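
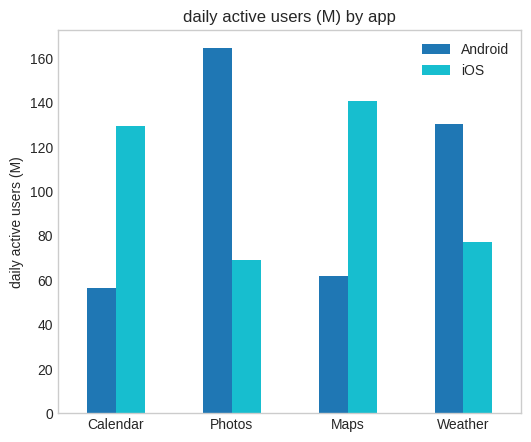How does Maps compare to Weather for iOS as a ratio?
≈ 1.75×

Maps ≈ 140, Weather ≈ 80; 140/80 ≈ 1.75.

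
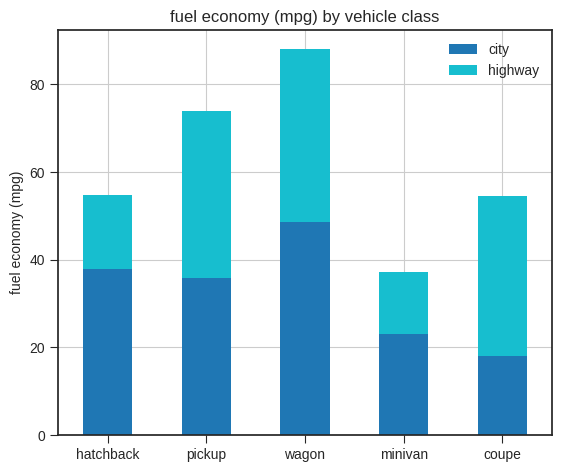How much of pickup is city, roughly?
city top ≈ 40, bottom ≈ 0; segment ≈ 40.

≈ 40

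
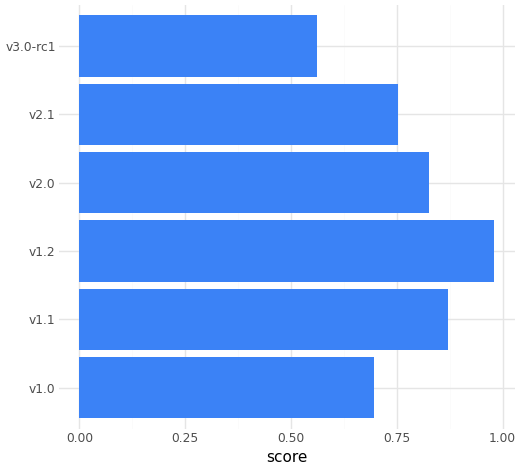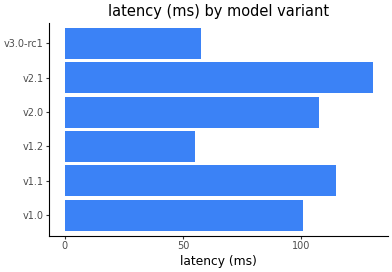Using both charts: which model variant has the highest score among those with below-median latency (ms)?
v1.2

Chart 2 median latency (ms) ≈ 100; below-median model variants: v1.0, v1.2, v3.0-rc1. Among those, v1.2 has the highest score (≈ 1).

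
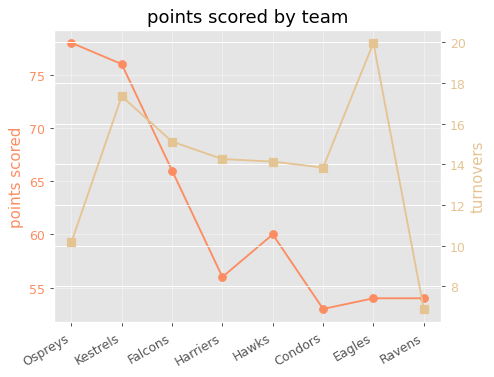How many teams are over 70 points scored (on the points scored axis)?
2

Above 70: Ospreys, Kestrels.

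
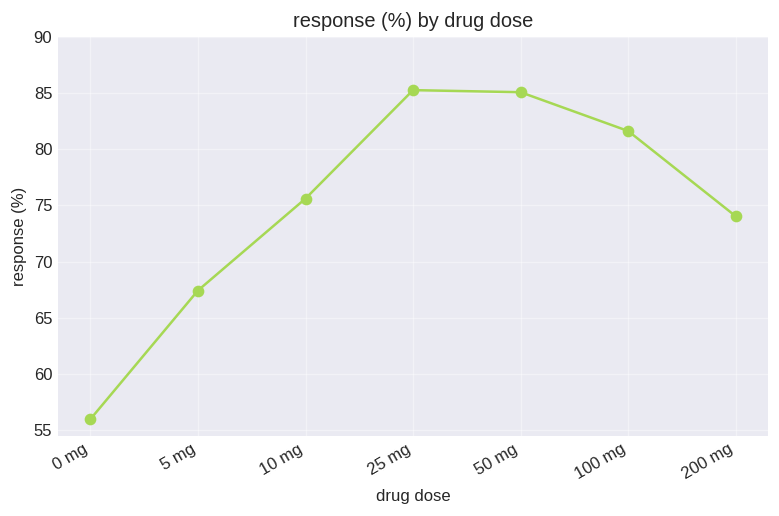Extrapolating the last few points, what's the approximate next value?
Last three: 85, 80, 75 → slope ≈ -5/step → next ≈ 70.

≈ 70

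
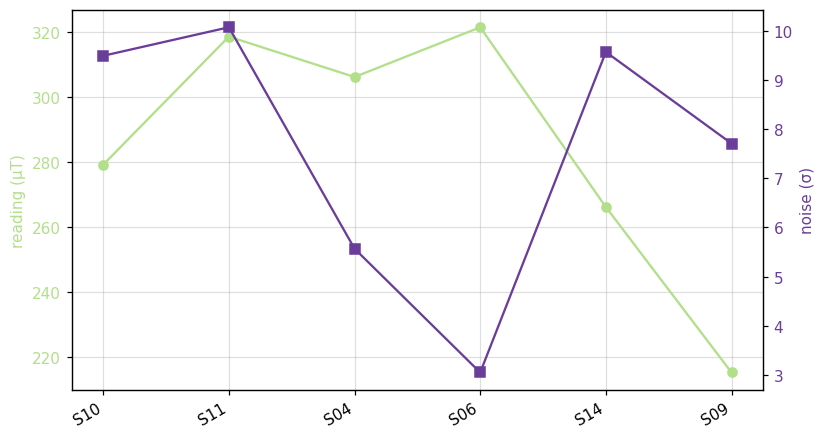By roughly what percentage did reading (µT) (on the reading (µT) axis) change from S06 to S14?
S06 ≈ 320, S14 ≈ 270; (270 − 320) / 320 ≈ -15.6%.

≈ -15.6%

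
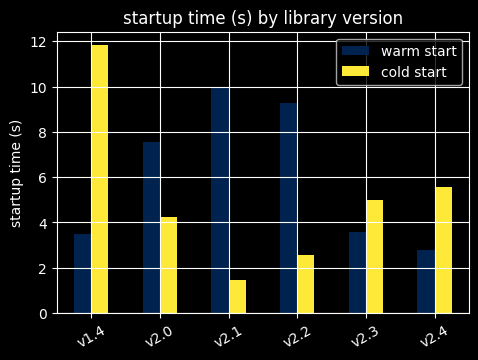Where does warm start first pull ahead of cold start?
v2.0

v1.4: warm start ≈ 3 vs cold start ≈ 12 (not yet); v2.0: warm start ≈ 8 vs cold start ≈ 4 (first crossover).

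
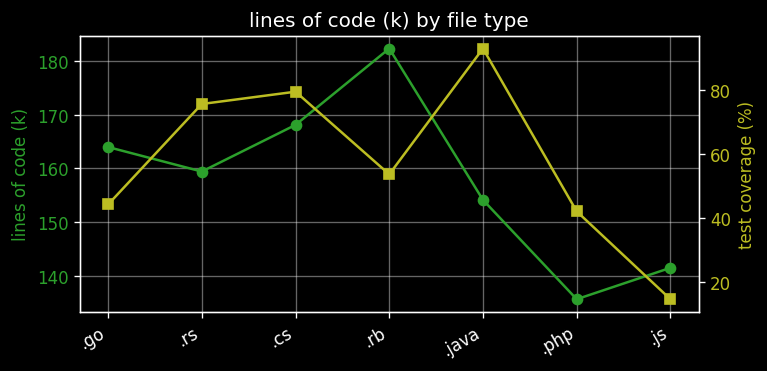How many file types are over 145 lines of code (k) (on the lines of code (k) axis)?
5

Above 145: .go, .rs, .cs, .rb, .java.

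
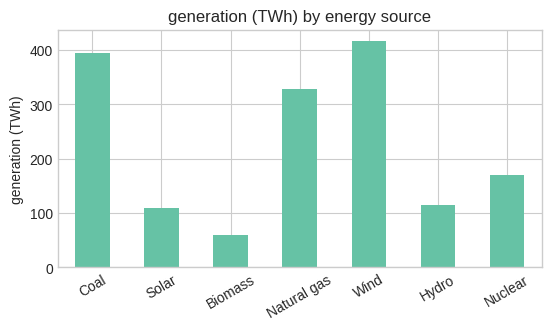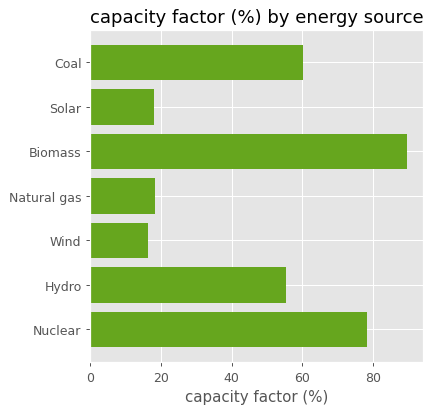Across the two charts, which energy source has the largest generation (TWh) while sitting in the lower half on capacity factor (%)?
Wind

Chart 2 median capacity factor (%) ≈ 60; below-median energy sources: Solar, Natural gas, Wind. Among those, Wind has the highest generation (TWh) (≈ 400).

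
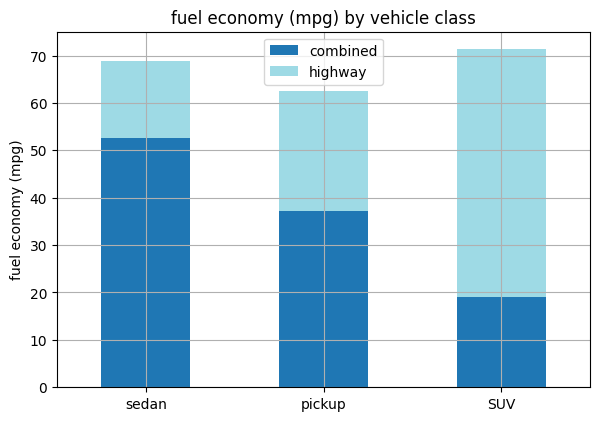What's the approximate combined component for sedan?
≈ 50

combined top ≈ 50, bottom ≈ 0; segment ≈ 50.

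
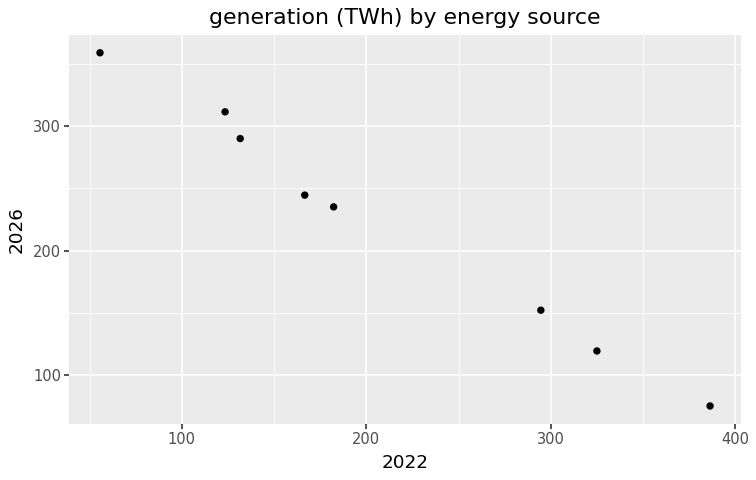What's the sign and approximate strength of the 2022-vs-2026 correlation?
Points are negatively correlated; strong (|r| ≈ 1.0).

negative, strong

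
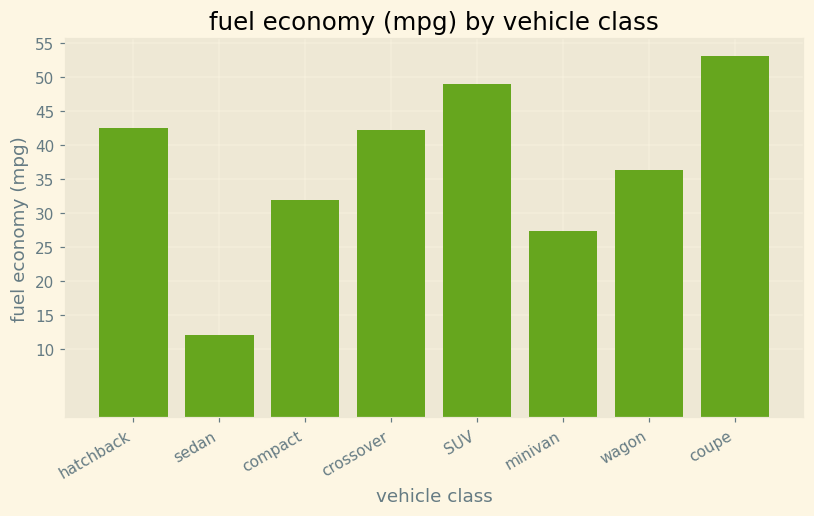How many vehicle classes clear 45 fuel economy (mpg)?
Above 45: SUV, coupe.

2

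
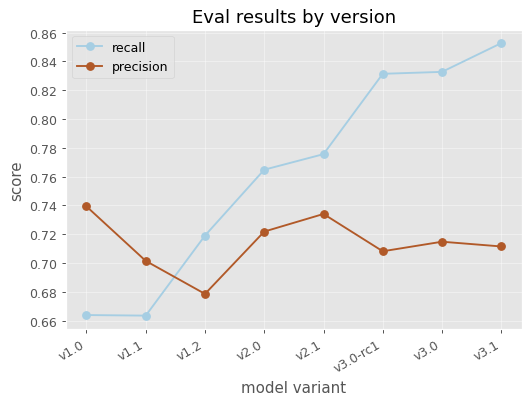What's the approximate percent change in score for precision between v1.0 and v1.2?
v1.0 ≈ 0.74, v1.2 ≈ 0.68; (0.68 − 0.74) / 0.74 ≈ -8.1%.

≈ -8.1%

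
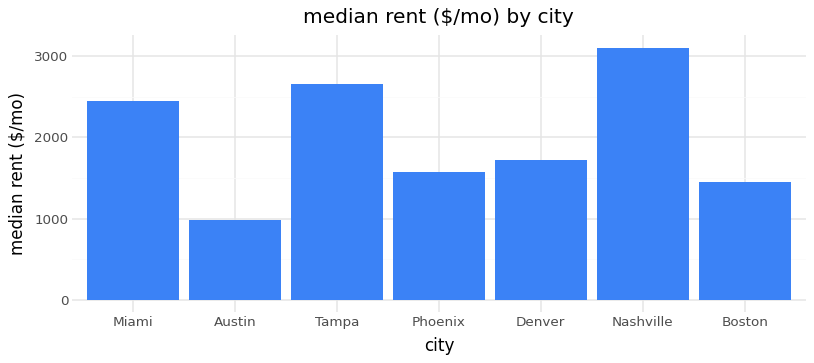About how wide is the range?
Max Nashville ≈ 3000, min Austin ≈ 1000; range ≈ 2000.

≈ 2000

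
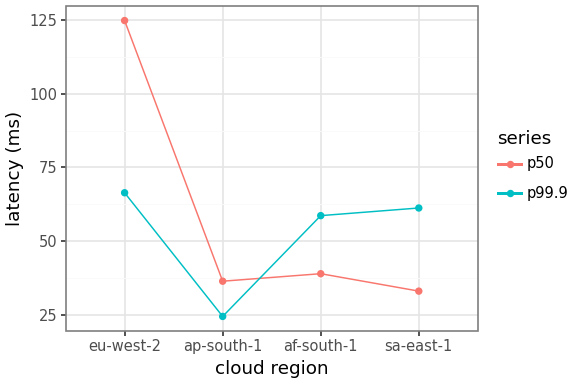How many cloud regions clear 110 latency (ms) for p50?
Above 110: eu-west-2.

1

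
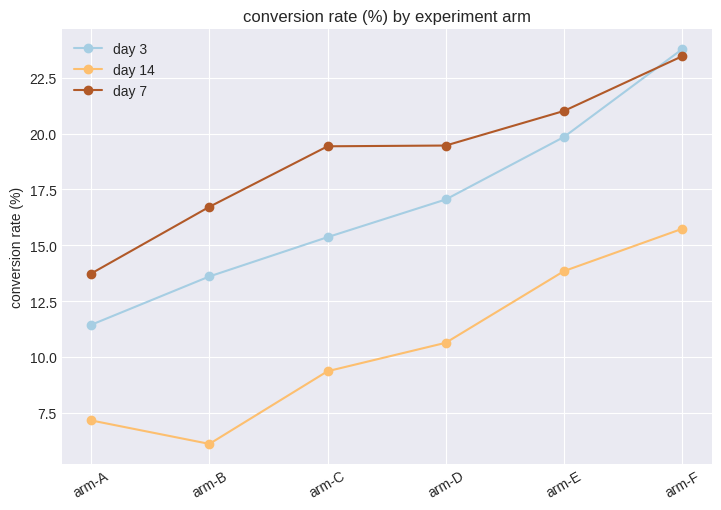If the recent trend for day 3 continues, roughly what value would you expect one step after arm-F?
≈ 27

Last three: 18, 20, 24 → slope ≈ 3/step → next ≈ 27.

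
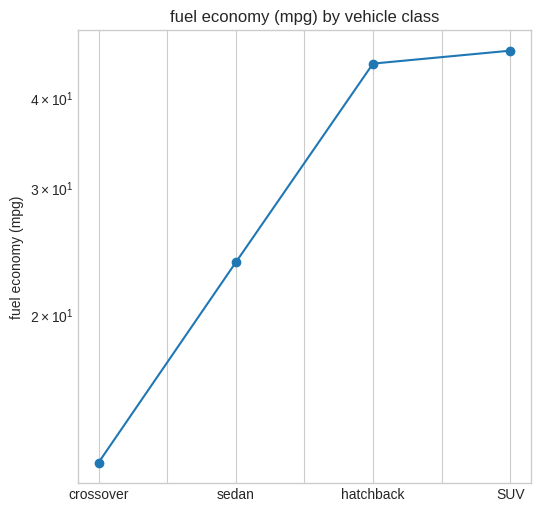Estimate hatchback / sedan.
hatchback ≈ 45, sedan ≈ 25; 45/25 ≈ 1.8.

≈ 1.8×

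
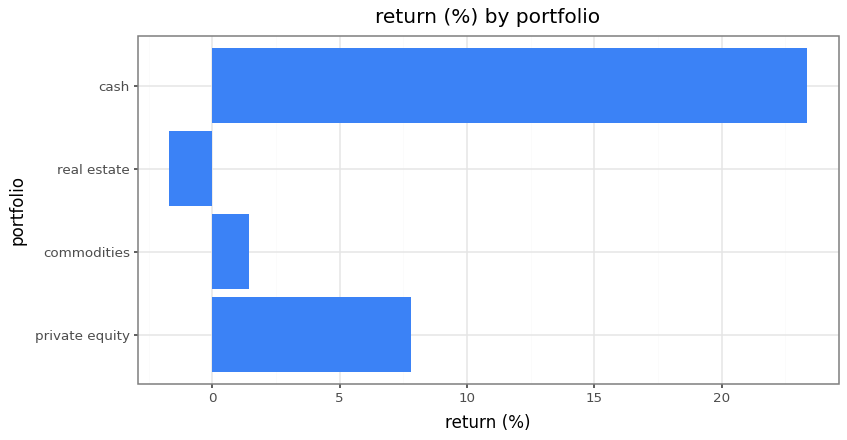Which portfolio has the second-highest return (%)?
Top 3: cash ≈ 25, private equity ≈ 10, commodities ≈ 0.

private equity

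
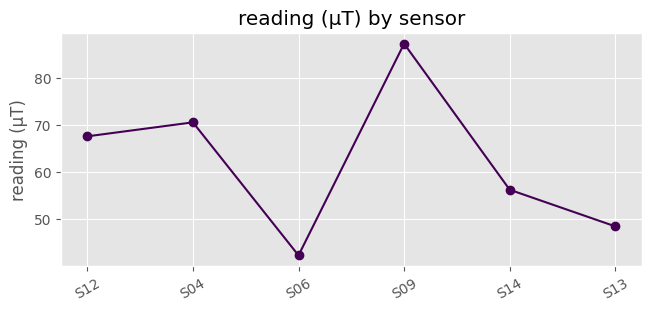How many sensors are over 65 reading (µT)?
Above 65: S12, S04, S09.

3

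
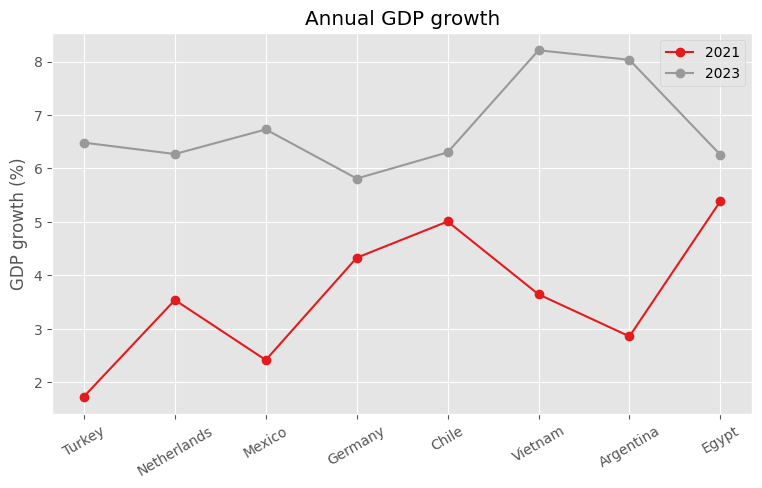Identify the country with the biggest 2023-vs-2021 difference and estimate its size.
Argentina: 2023 ≈ 8, 2021 ≈ 3 → gap ≈ 5. Next-largest (Turkey) is only ≈ 4.

Argentina, ≈ 5 %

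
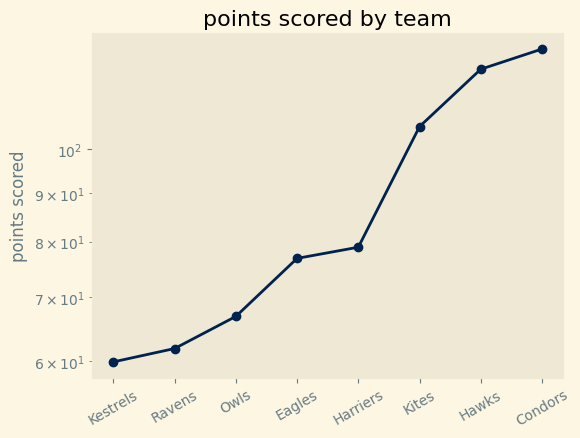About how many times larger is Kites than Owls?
Kites ≈ 110, Owls ≈ 70; 110/70 ≈ 1.57.

≈ 1.57×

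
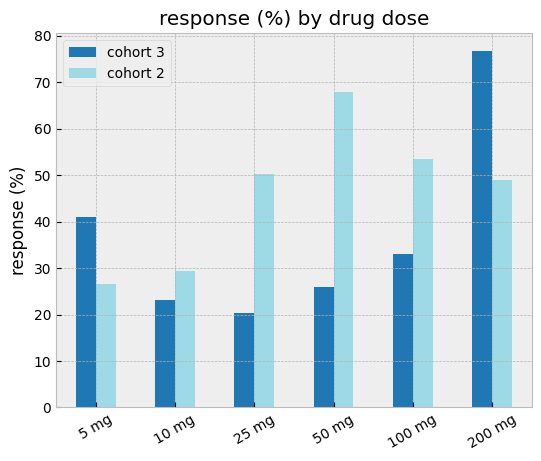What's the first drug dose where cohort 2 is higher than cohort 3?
10 mg

5 mg: cohort 2 ≈ 30 vs cohort 3 ≈ 40 (not yet); 10 mg: cohort 2 ≈ 30 vs cohort 3 ≈ 20 (first crossover).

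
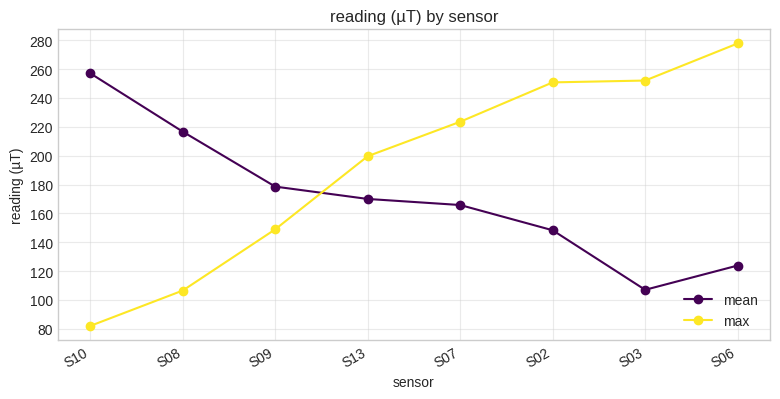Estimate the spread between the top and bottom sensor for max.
≈ 200

Max S06 ≈ 280, min S10 ≈ 80; range ≈ 200.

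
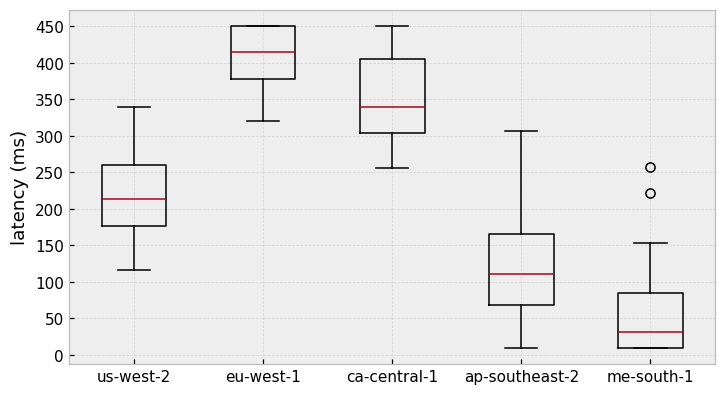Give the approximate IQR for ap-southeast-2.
≈ 100

Q3 ≈ 150, Q1 ≈ 50; IQR ≈ 100.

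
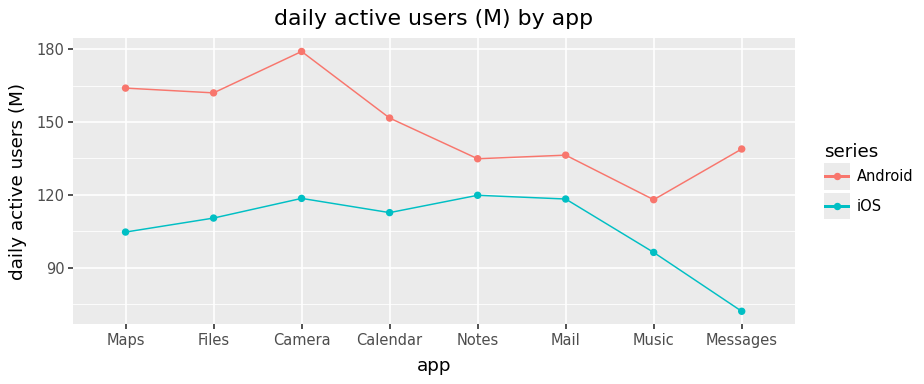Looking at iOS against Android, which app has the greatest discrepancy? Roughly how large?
Messages: iOS ≈ 70, Android ≈ 140 → gap ≈ 70. Next-largest (Camera) is only ≈ 60.

Messages, ≈ 70 M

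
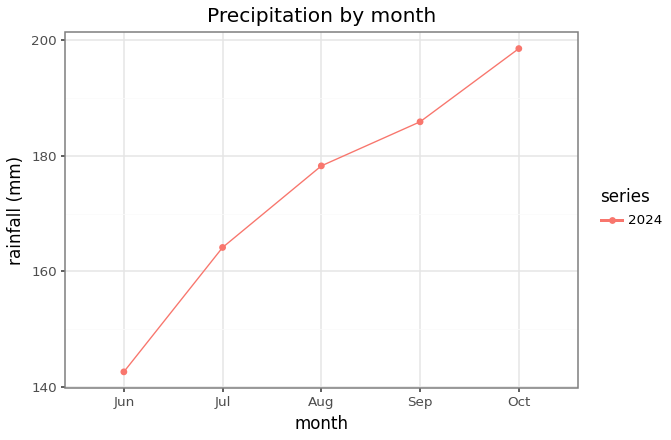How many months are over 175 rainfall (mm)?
3

Above 175: Aug, Sep, Oct.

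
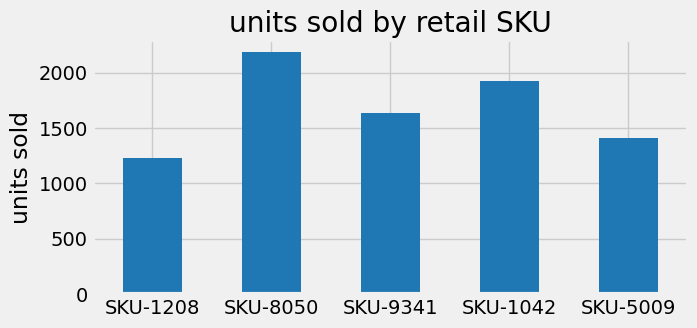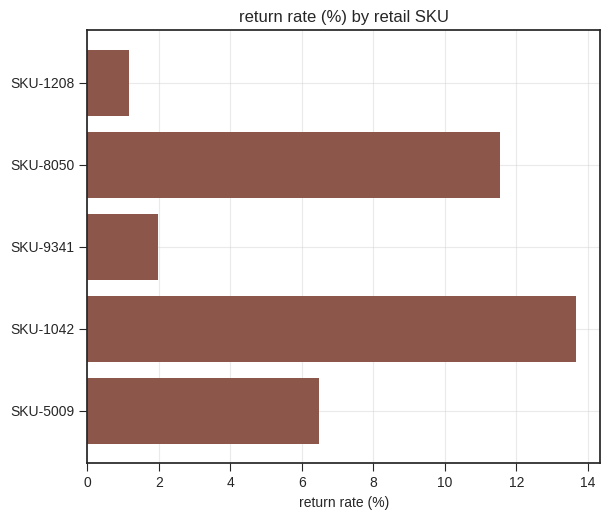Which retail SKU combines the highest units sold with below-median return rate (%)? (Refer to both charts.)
SKU-9341

Chart 2 median return rate (%) ≈ 6; below-median retail SKUs: SKU-1208, SKU-9341. Among those, SKU-9341 has the highest units sold (≈ 1500).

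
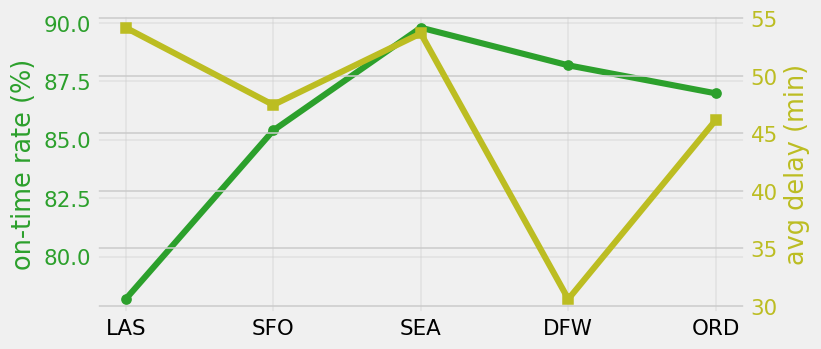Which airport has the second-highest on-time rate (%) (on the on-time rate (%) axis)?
Top 3 (on the on-time rate (%) axis): SEA ≈ 90, DFW ≈ 88, ORD ≈ 87.

DFW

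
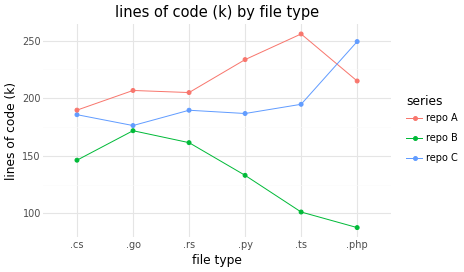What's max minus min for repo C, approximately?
Max .php ≈ 240, min .go ≈ 180; range ≈ 60.

≈ 60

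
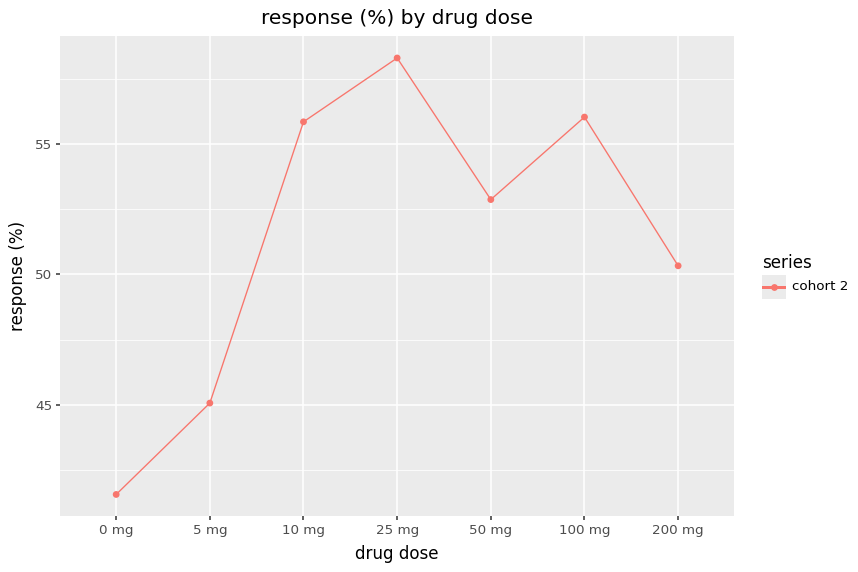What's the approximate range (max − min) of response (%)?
≈ 16

Max 25 mg ≈ 58, min 0 mg ≈ 42; range ≈ 16.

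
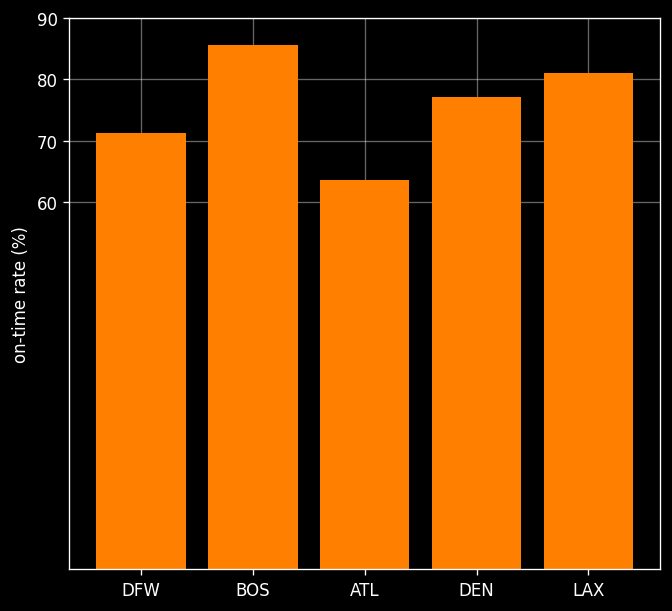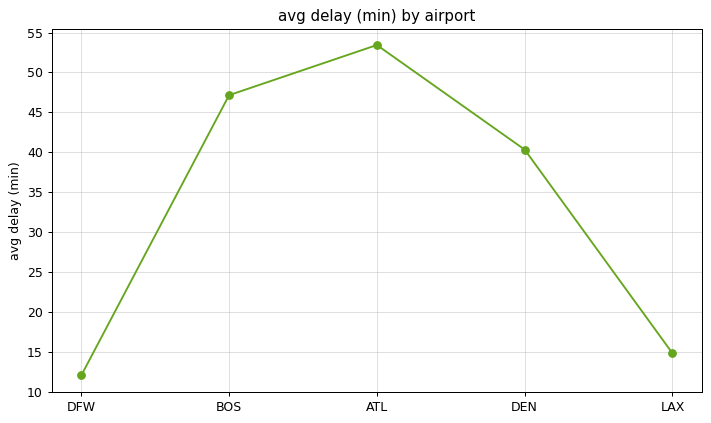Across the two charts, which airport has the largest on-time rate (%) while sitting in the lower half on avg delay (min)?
Chart 2 median avg delay (min) ≈ 40; below-median airports: DFW, LAX. Among those, LAX has the highest on-time rate (%) (≈ 80).

LAX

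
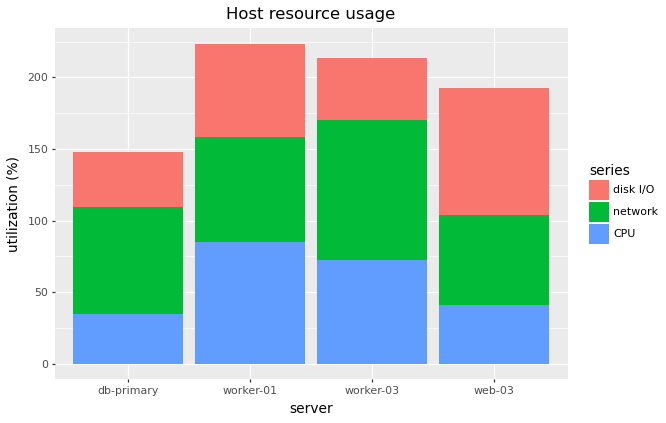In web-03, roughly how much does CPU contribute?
CPU top ≈ 40, bottom ≈ 0; segment ≈ 40.

≈ 40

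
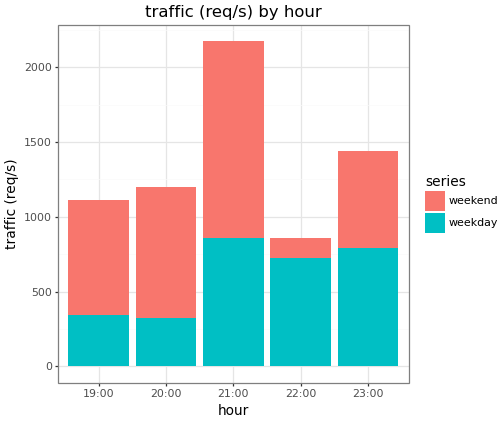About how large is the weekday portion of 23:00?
≈ 800

weekday top ≈ 800, bottom ≈ 0; segment ≈ 800.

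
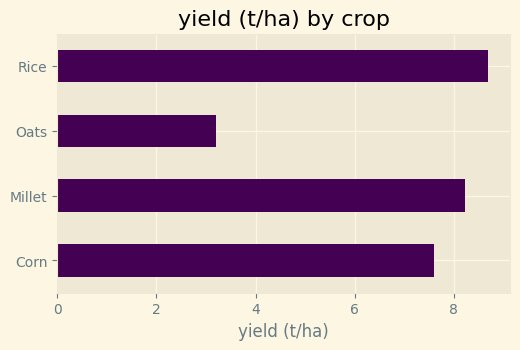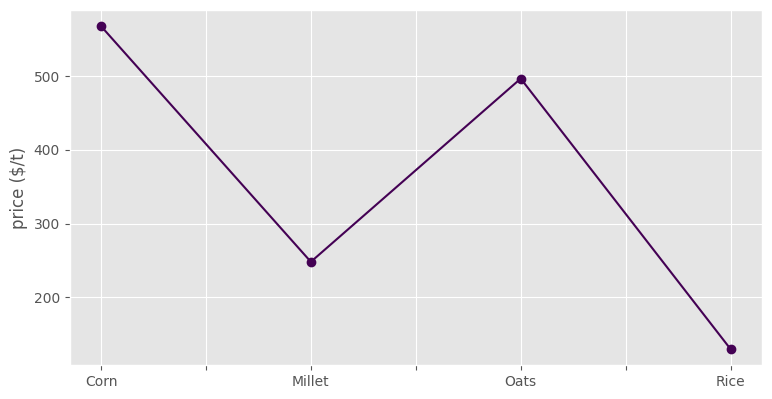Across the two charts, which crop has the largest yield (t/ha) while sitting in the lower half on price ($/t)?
Rice

Chart 2 median price ($/t) ≈ 400; below-median crops: Millet, Rice. Among those, Rice has the highest yield (t/ha) (≈ 9).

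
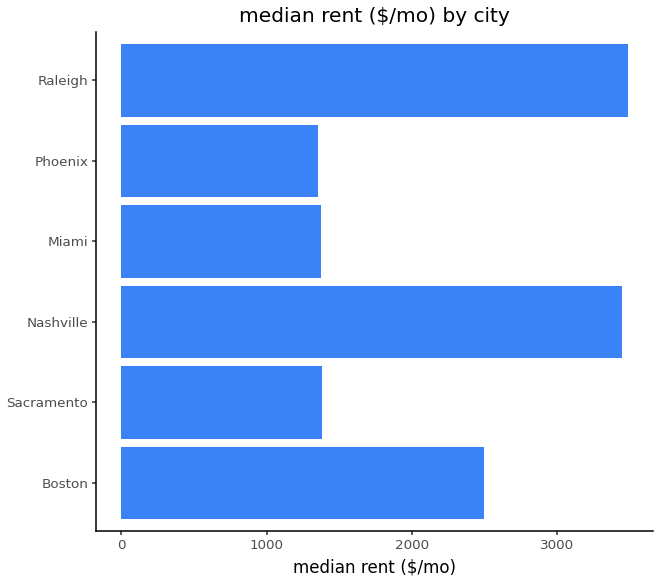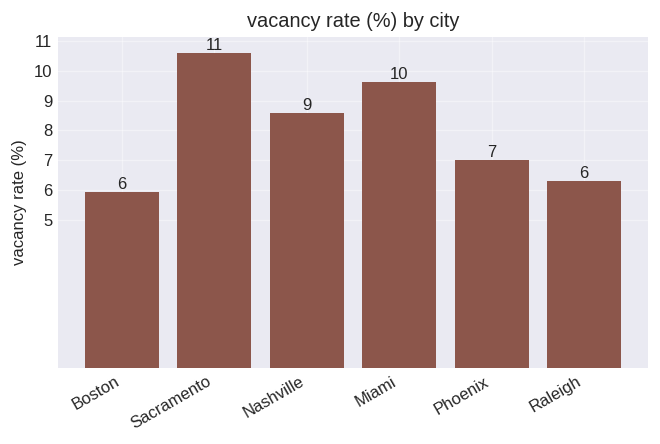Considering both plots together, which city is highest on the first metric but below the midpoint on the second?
Raleigh

Chart 2 median vacancy rate (%) ≈ 8; below-median cities: Boston, Phoenix, Raleigh. Among those, Raleigh has the highest median rent ($/mo) (≈ 3500).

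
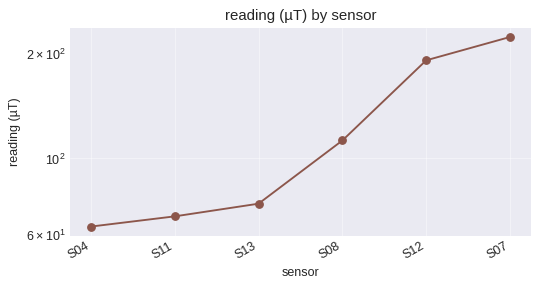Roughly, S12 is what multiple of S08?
≈ 1.67×

S12 ≈ 200, S08 ≈ 120; 200/120 ≈ 1.67.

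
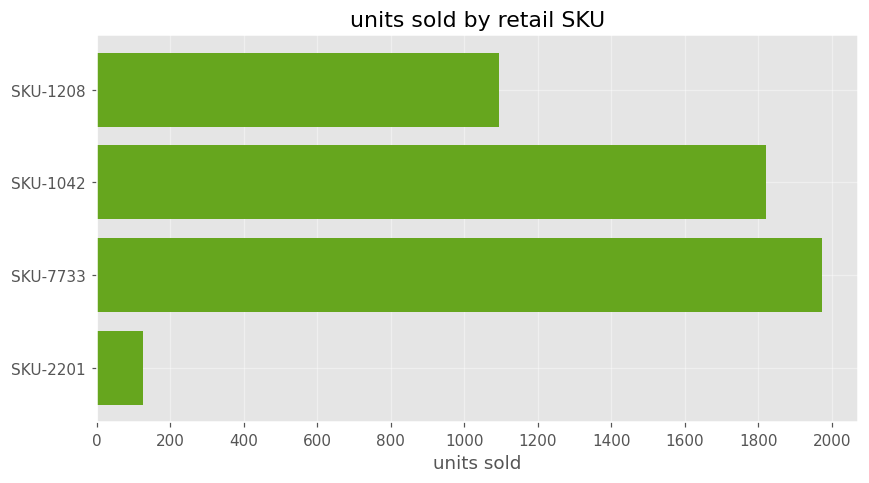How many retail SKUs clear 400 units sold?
3

Above 400: SKU-1208, SKU-1042, SKU-7733.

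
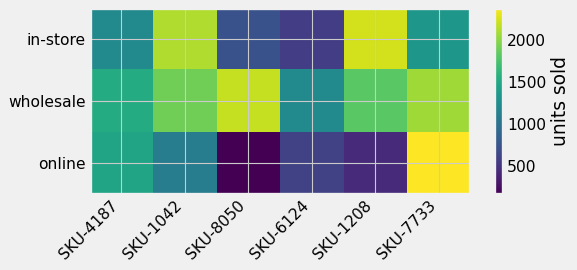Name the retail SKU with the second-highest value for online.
SKU-4187

Top 3 for online: SKU-7733 ≈ 2400, SKU-4187 ≈ 1400, SKU-1042 ≈ 1000.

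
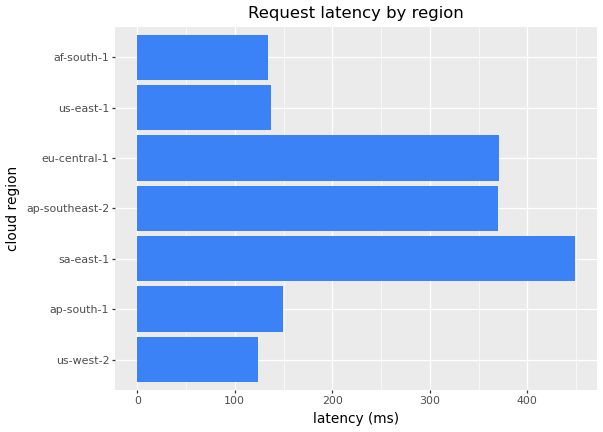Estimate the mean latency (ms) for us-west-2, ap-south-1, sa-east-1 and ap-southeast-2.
(100 + 150 + 450 + 350) / 4 ≈ 262.

≈ 262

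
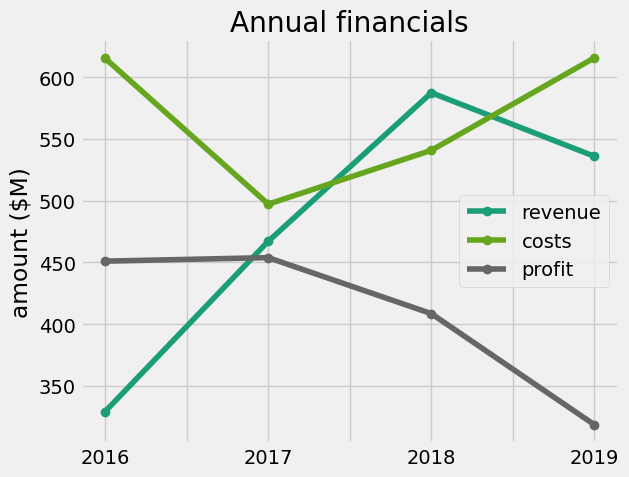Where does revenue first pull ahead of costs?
2017: revenue ≈ 475 vs costs ≈ 500 (not yet); 2018: revenue ≈ 575 vs costs ≈ 550 (first crossover).

2018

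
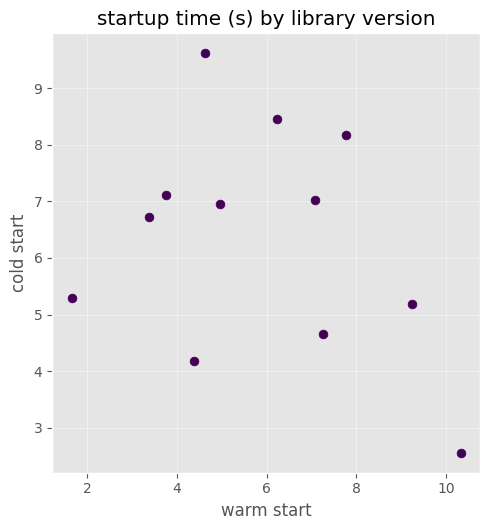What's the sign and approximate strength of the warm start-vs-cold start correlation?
negative, weak

Points are negatively correlated; weak (|r| ≈ 0.3).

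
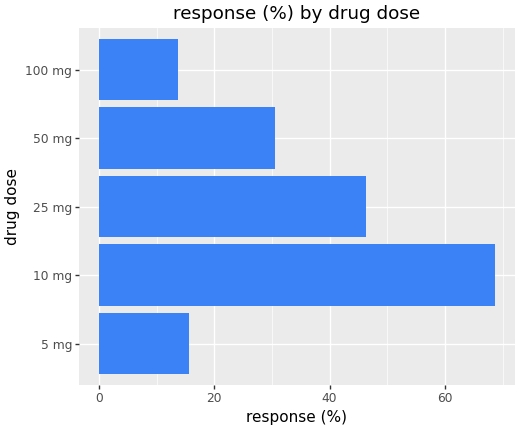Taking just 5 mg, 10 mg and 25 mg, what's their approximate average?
(20 + 70 + 50) / 3 ≈ 47.

≈ 47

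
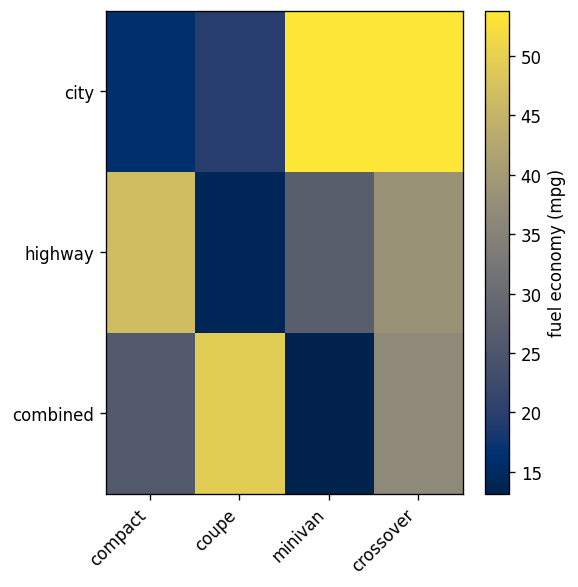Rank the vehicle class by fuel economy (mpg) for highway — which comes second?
crossover

Top 3 for highway: compact ≈ 45, crossover ≈ 40, minivan ≈ 25.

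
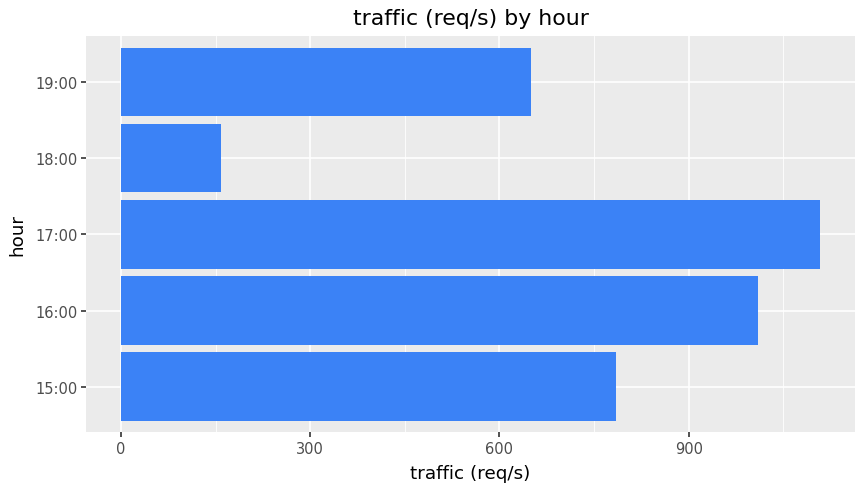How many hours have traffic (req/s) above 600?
4

Above 600: 15:00, 16:00, 17:00, 19:00.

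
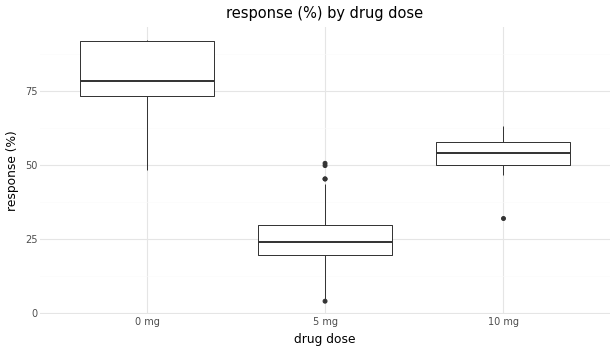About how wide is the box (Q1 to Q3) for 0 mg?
Q3 ≈ 90, Q1 ≈ 75; IQR ≈ 15.

≈ 15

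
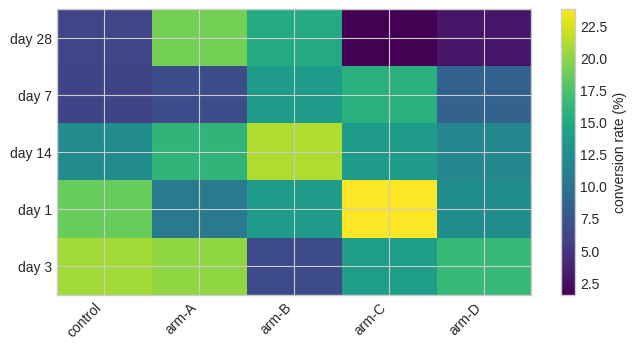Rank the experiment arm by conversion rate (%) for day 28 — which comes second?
Top 3 for day 28: arm-A ≈ 20, arm-B ≈ 16, control ≈ 6.

arm-B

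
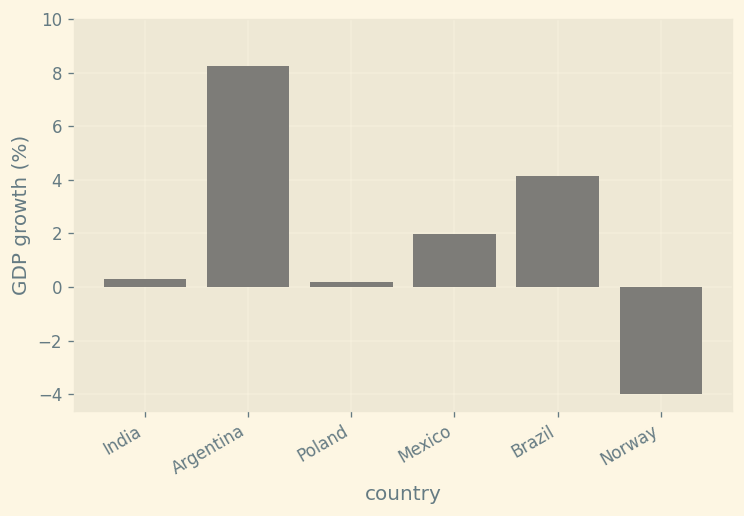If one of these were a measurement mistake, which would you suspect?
Argentina

Argentina ≈ 8; the rest sit between ≈ -4 and ≈ 4.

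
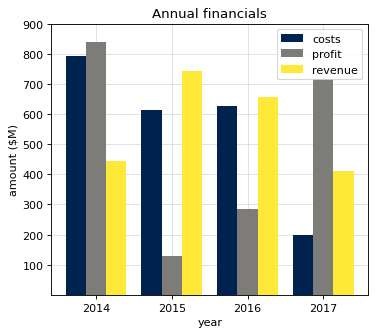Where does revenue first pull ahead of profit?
2015

2014: revenue ≈ 400 vs profit ≈ 800 (not yet); 2015: revenue ≈ 700 vs profit ≈ 100 (first crossover).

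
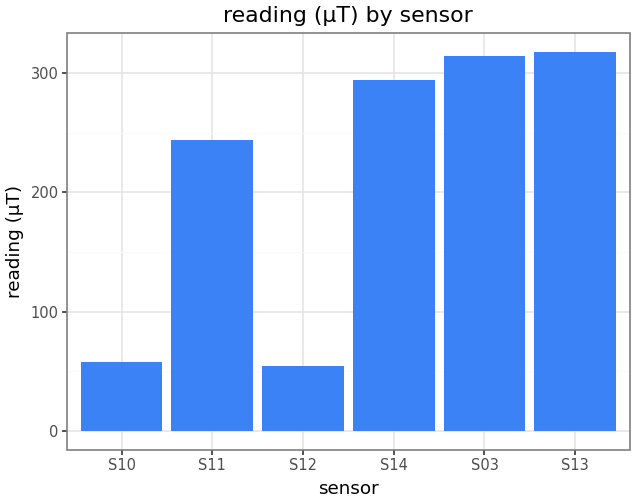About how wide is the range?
≈ 250

Max S13 ≈ 300, min S12 ≈ 50; range ≈ 250.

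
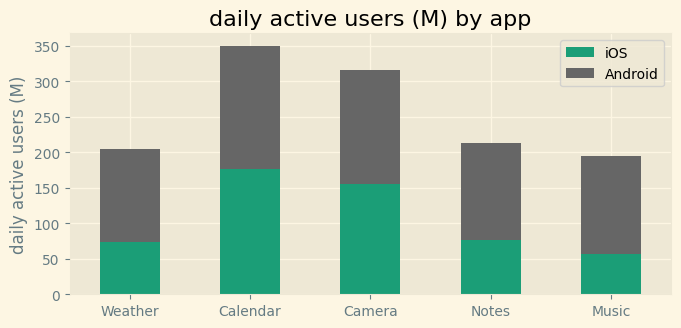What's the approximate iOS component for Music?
iOS top ≈ 50, bottom ≈ 0; segment ≈ 50.

≈ 50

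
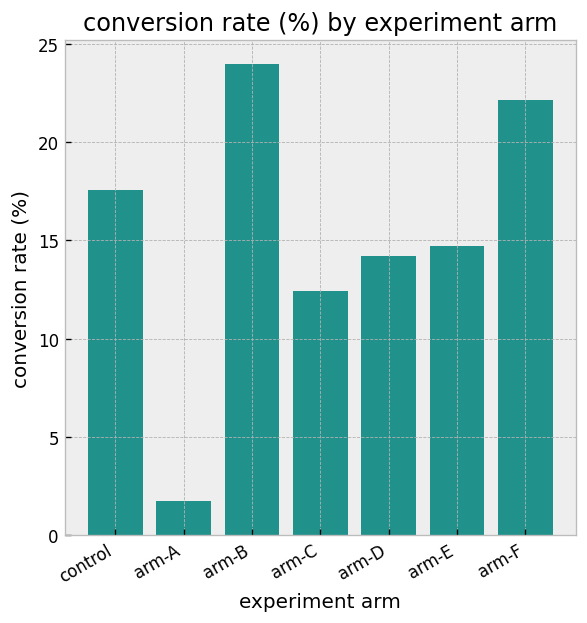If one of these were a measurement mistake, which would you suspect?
arm-A ≈ 2; the rest sit between ≈ 12 and ≈ 24.

arm-A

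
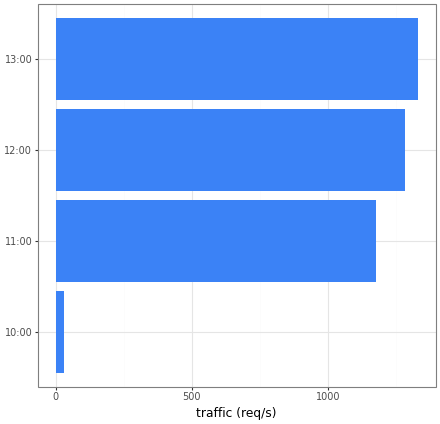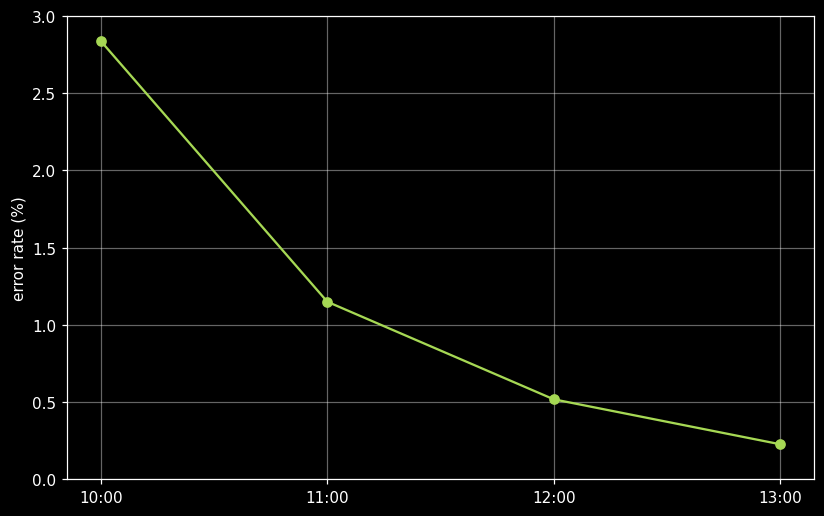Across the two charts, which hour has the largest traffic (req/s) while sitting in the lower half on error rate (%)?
13:00

Chart 2 median error rate (%) ≈ 1; below-median hours: 12:00, 13:00. Among those, 13:00 has the highest traffic (req/s) (≈ 1400).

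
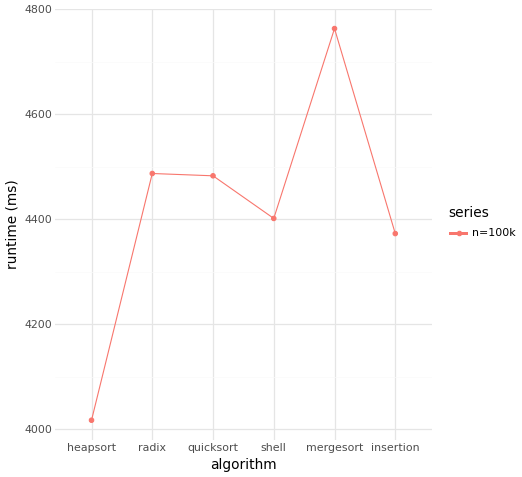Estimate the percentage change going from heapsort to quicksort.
≈ +12.5%

heapsort ≈ 4000, quicksort ≈ 4500; (4500 − 4000) / 4000 ≈ +12.5%.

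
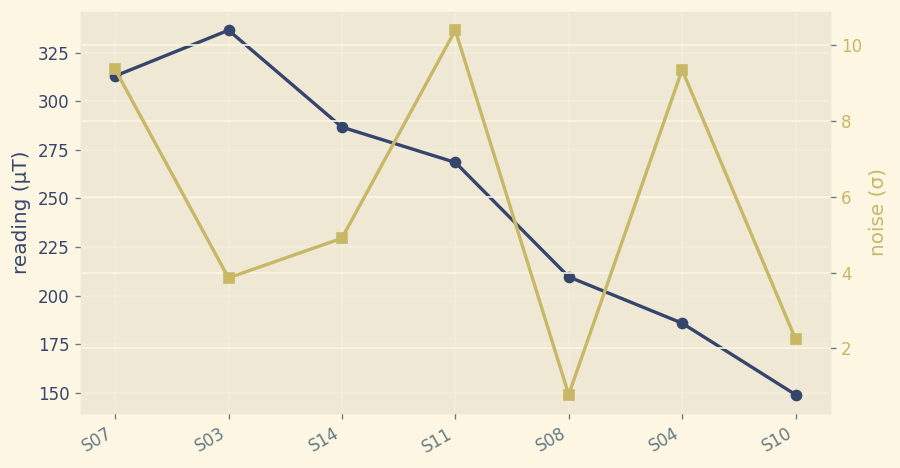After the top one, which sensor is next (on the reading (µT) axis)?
Top 3 (on the reading (µT) axis): S03 ≈ 340, S07 ≈ 320, S14 ≈ 280.

S07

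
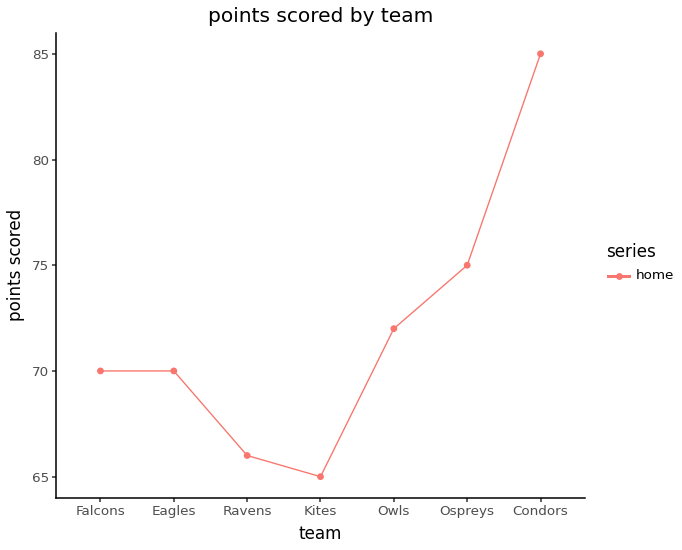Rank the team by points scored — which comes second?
Ospreys

Top 3: Condors ≈ 84, Ospreys ≈ 76, Owls ≈ 72.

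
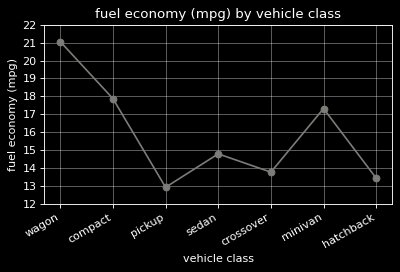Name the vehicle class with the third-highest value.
Top 4: wagon ≈ 21, compact ≈ 18, minivan ≈ 17, sedan ≈ 15.

minivan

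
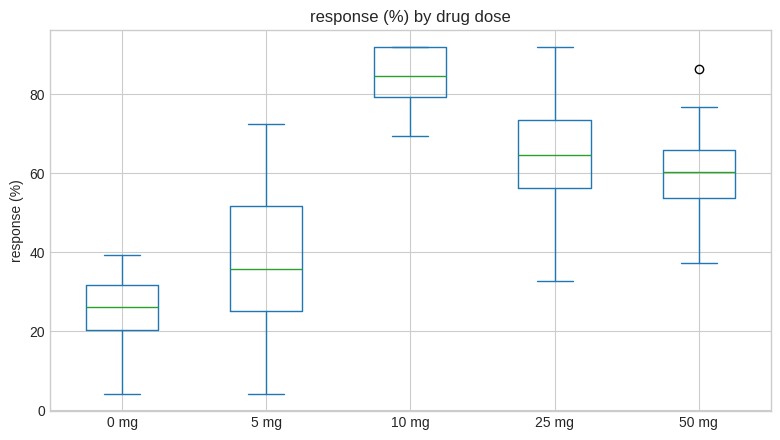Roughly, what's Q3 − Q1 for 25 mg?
Q3 ≈ 75, Q1 ≈ 55; IQR ≈ 20.

≈ 20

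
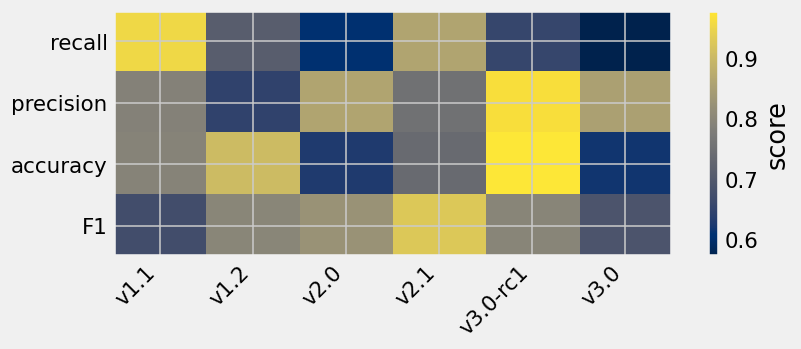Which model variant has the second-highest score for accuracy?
v1.2

Top 3 for accuracy: v3.0-rc1 ≈ 1.00, v1.2 ≈ 0.90, v1.1 ≈ 0.80.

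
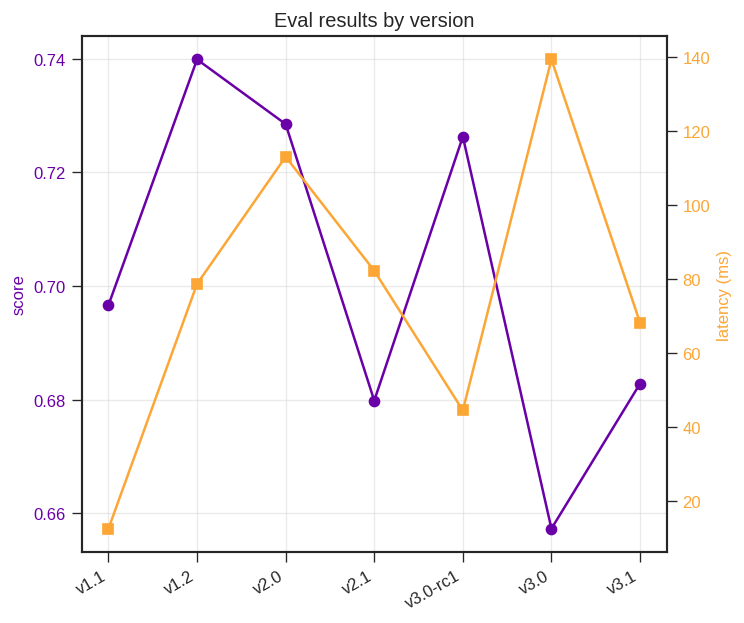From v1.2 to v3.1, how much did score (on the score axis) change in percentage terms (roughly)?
v1.2 ≈ 0.74, v3.1 ≈ 0.68; (0.68 − 0.74) / 0.74 ≈ -8.1%.

≈ -8.1%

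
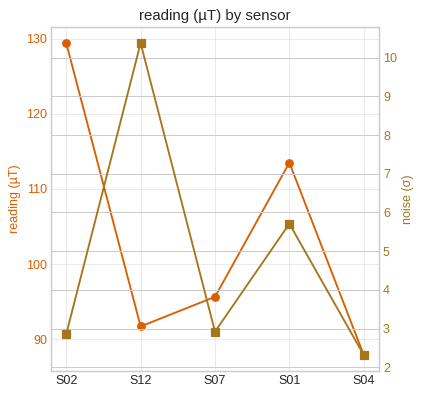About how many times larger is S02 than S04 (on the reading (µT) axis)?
S02 ≈ 130, S04 ≈ 90; 130/90 ≈ 1.44.

≈ 1.44×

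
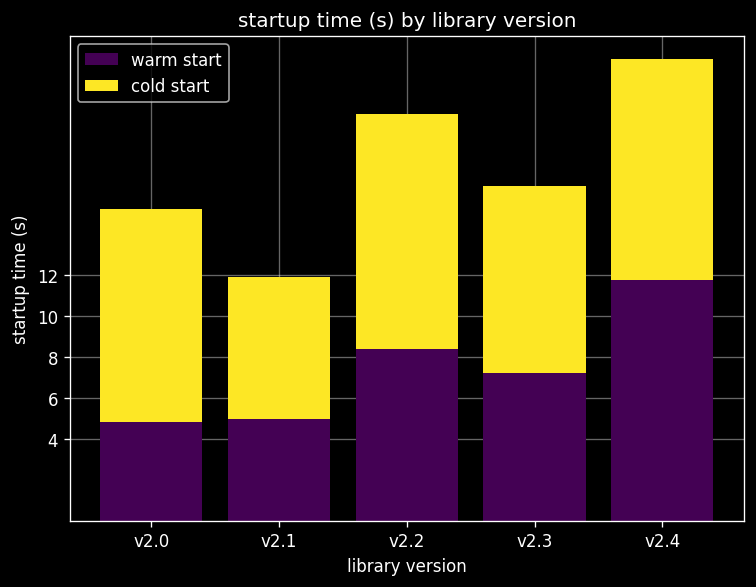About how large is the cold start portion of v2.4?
≈ 10

cold start top ≈ 22, bottom ≈ 12; segment ≈ 10.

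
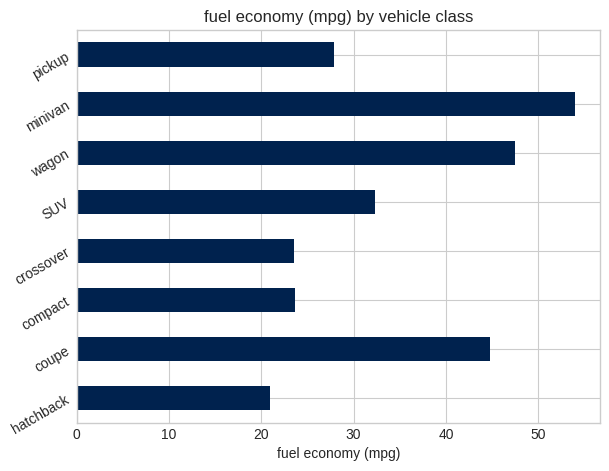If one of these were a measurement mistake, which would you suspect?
minivan ≈ 55; the rest sit between ≈ 20 and ≈ 50.

minivan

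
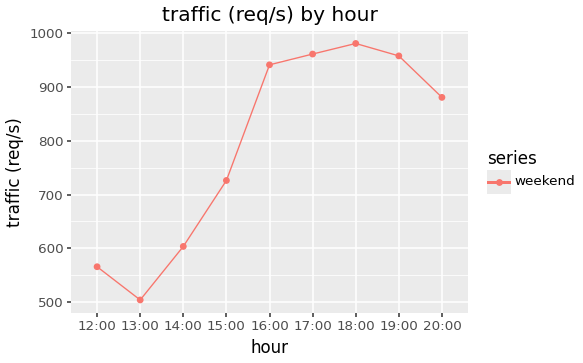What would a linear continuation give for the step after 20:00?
≈ 850

Last three: 1000, 950, 900 → slope ≈ -50/step → next ≈ 850.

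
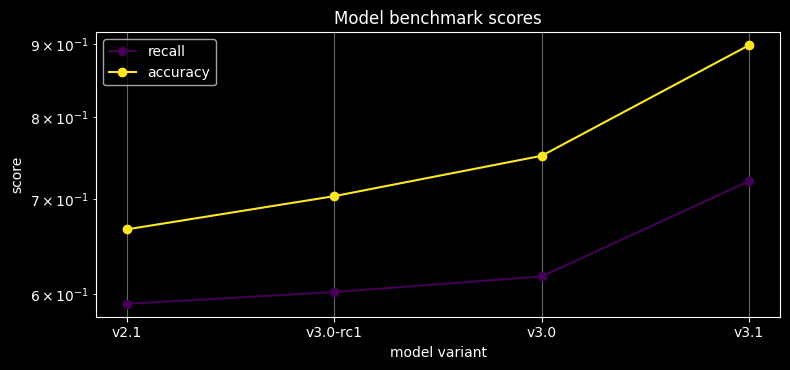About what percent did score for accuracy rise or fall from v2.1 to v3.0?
≈ +15.4%

v2.1 ≈ 0.65, v3.0 ≈ 0.75; (0.75 − 0.65) / 0.65 ≈ +15.4%.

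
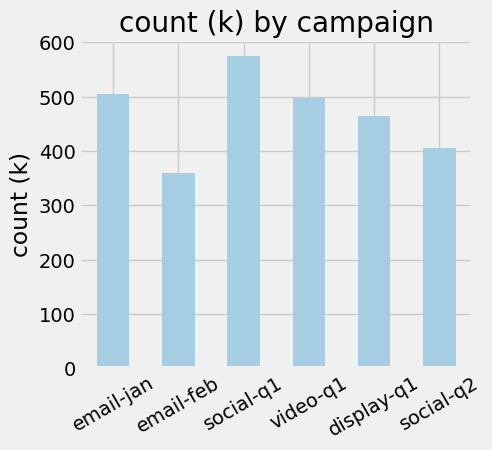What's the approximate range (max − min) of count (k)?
≈ 250

Max social-q1 ≈ 600, min email-feb ≈ 350; range ≈ 250.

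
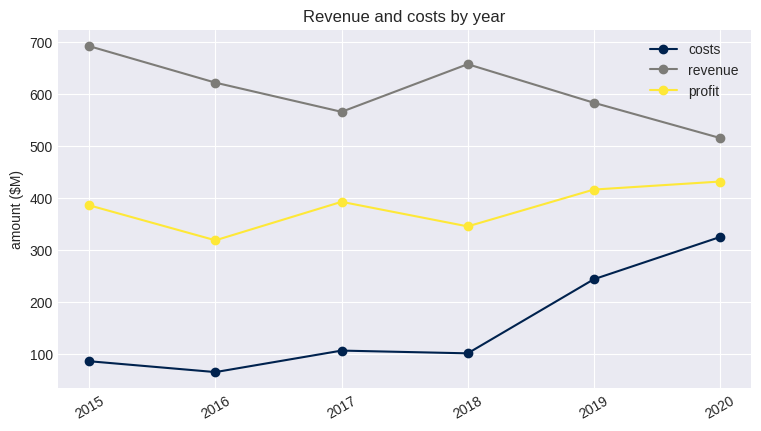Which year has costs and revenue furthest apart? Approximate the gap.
2015, ≈ 600 $M

2015: costs ≈ 100, revenue ≈ 700 → gap ≈ 600. Next-largest (2016) is only ≈ 500.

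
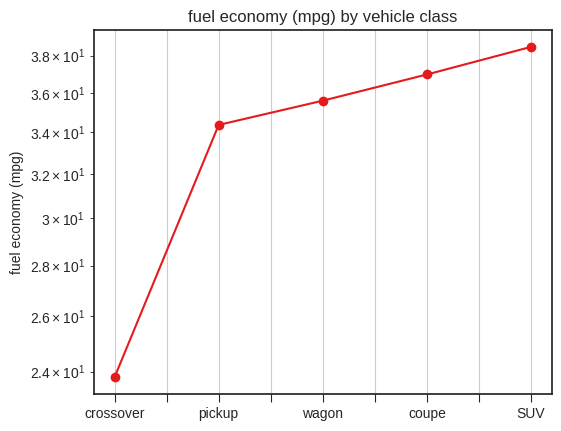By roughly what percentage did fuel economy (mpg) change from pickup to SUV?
≈ +11.8%

pickup ≈ 34, SUV ≈ 38; (38 − 34) / 34 ≈ +11.8%.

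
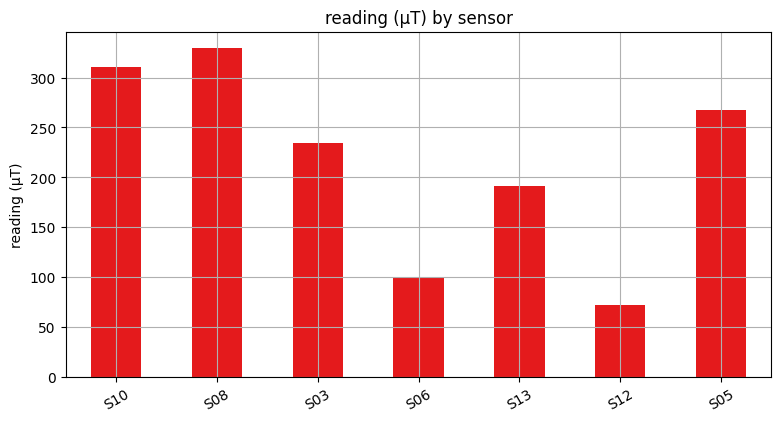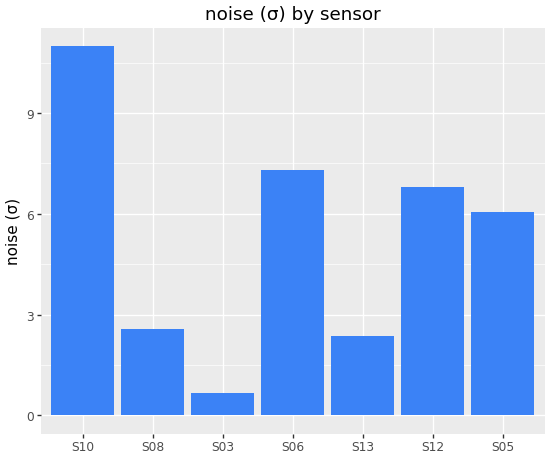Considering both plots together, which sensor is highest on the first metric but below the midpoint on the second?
S08

Chart 2 median noise (σ) ≈ 6; below-median sensors: S08, S03, S13. Among those, S08 has the highest reading (µT) (≈ 350).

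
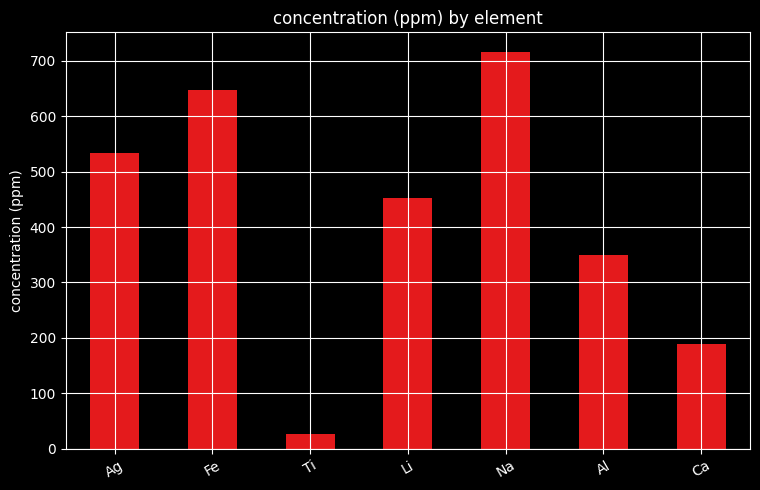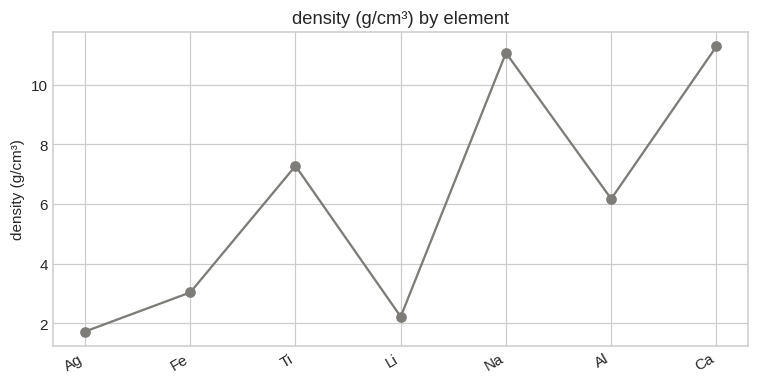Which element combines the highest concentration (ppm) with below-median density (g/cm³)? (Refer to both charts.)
Fe

Chart 2 median density (g/cm³) ≈ 6; below-median elements: Ag, Fe, Li. Among those, Fe has the highest concentration (ppm) (≈ 600).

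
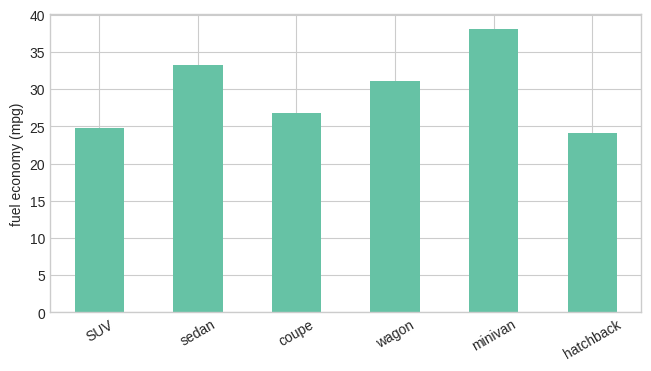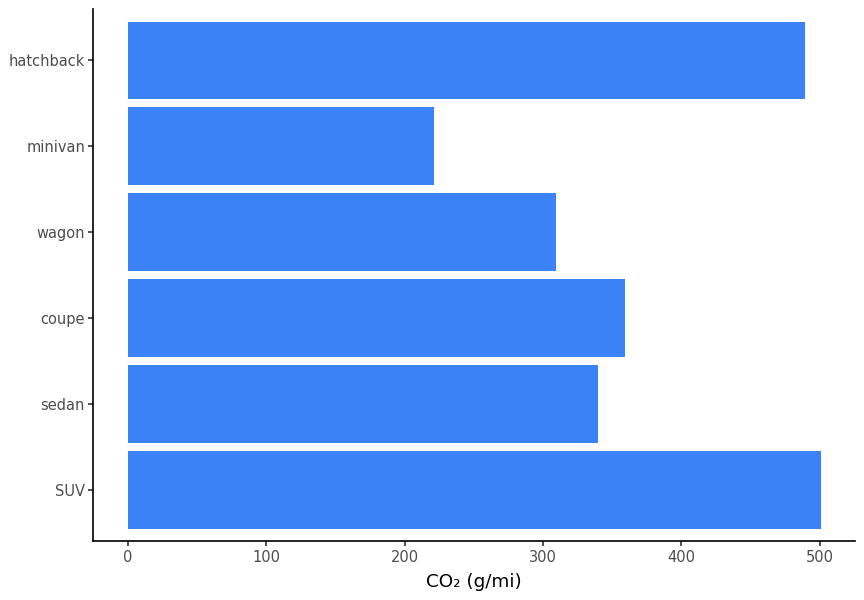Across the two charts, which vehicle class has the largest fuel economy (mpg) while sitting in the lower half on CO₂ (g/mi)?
minivan

Chart 2 median CO₂ (g/mi) ≈ 350; below-median vehicle classes: sedan, wagon, minivan. Among those, minivan has the highest fuel economy (mpg) (≈ 40).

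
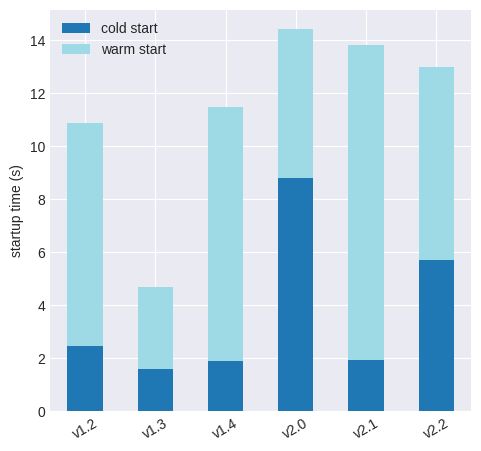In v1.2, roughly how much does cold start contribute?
cold start top ≈ 2, bottom ≈ 0; segment ≈ 2.

≈ 2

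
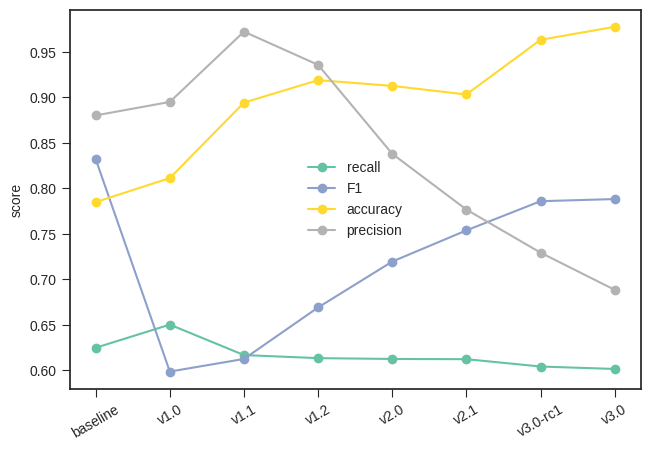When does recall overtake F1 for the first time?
baseline: recall ≈ 0.60 vs F1 ≈ 0.85 (not yet); v1.0: recall ≈ 0.65 vs F1 ≈ 0.60 (first crossover).

v1.0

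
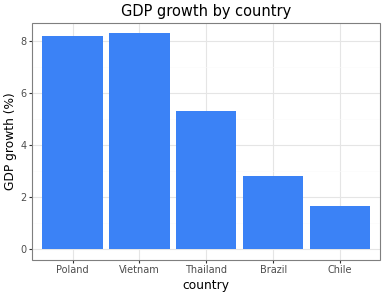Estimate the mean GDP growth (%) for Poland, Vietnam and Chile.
≈ 6

(8 + 8 + 2) / 3 ≈ 6.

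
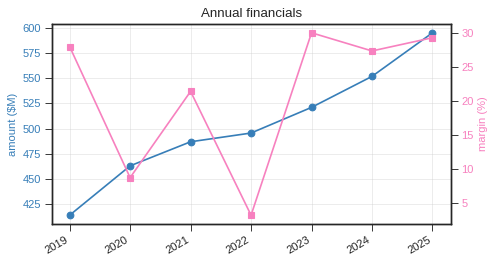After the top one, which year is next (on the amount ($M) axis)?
Top 3 (on the amount ($M) axis): 2025 ≈ 600, 2024 ≈ 560, 2023 ≈ 520.

2024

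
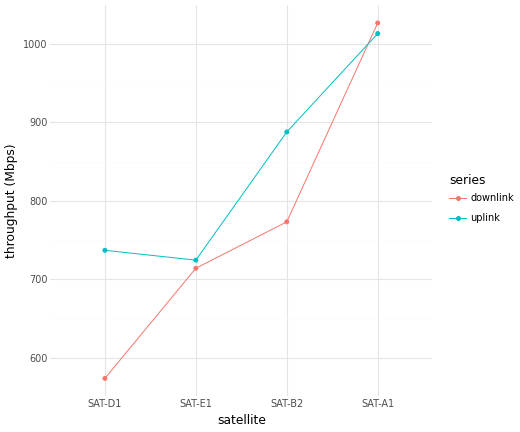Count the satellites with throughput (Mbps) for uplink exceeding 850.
2

Above 850: SAT-B2, SAT-A1.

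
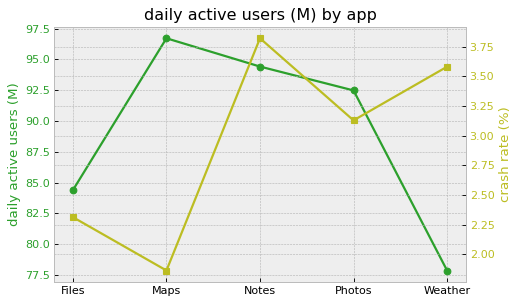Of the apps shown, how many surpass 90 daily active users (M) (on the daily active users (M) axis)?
Above 90: Maps, Notes, Photos.

3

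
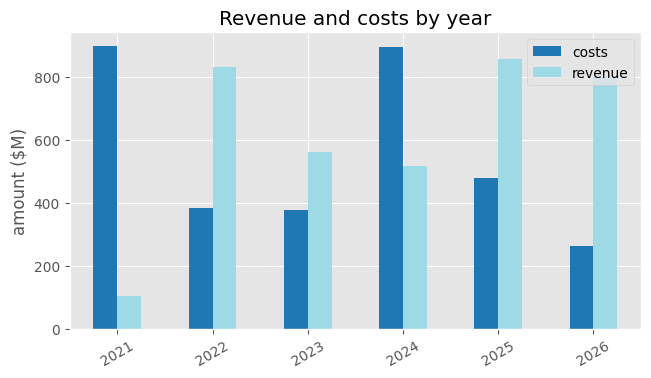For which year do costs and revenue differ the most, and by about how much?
2021: costs ≈ 900, revenue ≈ 100 → gap ≈ 800. Next-largest (2026) is only ≈ 500.

2021, ≈ 800 $M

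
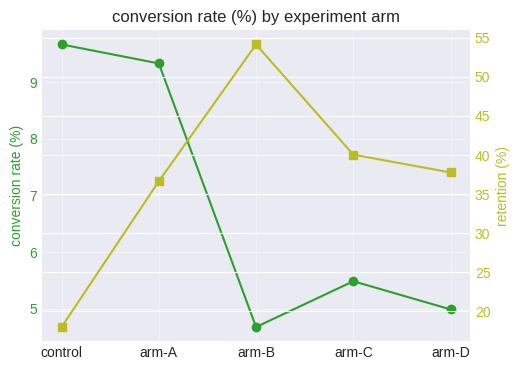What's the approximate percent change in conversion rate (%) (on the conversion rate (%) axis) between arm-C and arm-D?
arm-C ≈ 5.5, arm-D ≈ 5.0; (5.0 − 5.5) / 5.5 ≈ -9.1%.

≈ -9.1%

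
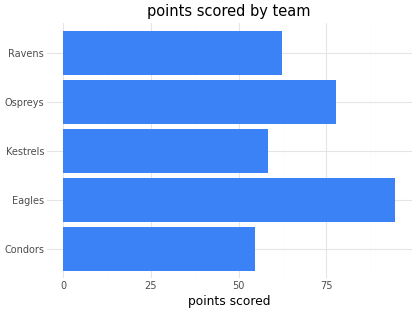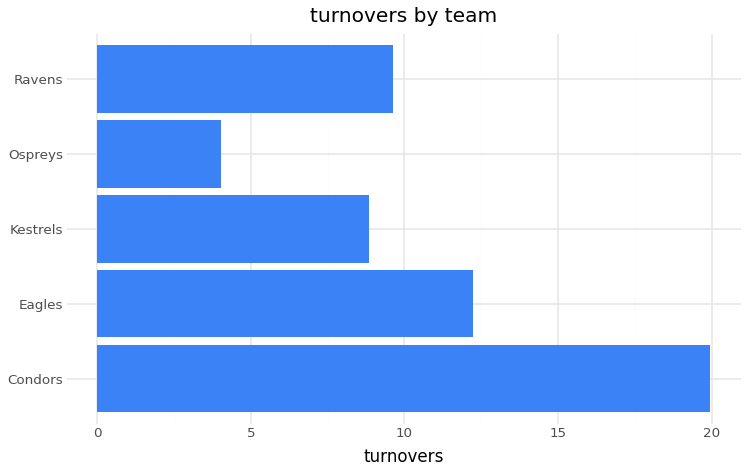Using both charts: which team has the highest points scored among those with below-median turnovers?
Chart 2 median turnovers ≈ 10; below-median teams: Kestrels, Ospreys. Among those, Ospreys has the highest points scored (≈ 80).

Ospreys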